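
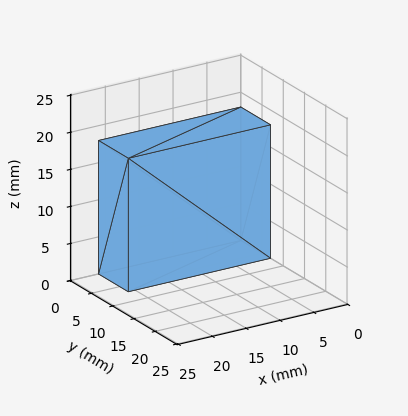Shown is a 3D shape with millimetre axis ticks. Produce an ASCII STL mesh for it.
Reading the render: the shape is a rectangular box, roughly 21 × 7 mm footprint and 18 mm tall (dimensions read to the nearest mm from the axis ticks). For the STL, each face is triangulated and given an outward normal.

solid part
  facet normal 0.0000 0.0000 -1.0000
    outer loop
      vertex 21.00 7.00 0.00
      vertex 21.00 0.00 0.00
      vertex 0.00 0.00 0.00
    endloop
  endfacet
  facet normal 0.0000 0.0000 -1.0000
    outer loop
      vertex 0.00 7.00 0.00
      vertex 21.00 7.00 0.00
      vertex 0.00 0.00 0.00
    endloop
  endfacet
  facet normal 0.0000 0.0000 1.0000
    outer loop
      vertex 0.00 0.00 18.00
      vertex 21.00 0.00 18.00
      vertex 21.00 7.00 18.00
    endloop
  endfacet
  facet normal 0.0000 0.0000 1.0000
    outer loop
      vertex 0.00 0.00 18.00
      vertex 21.00 7.00 18.00
      vertex 0.00 7.00 18.00
    endloop
  endfacet
  facet normal 0.0000 -1.0000 0.0000
    outer loop
      vertex 0.00 0.00 0.00
      vertex 21.00 0.00 0.00
      vertex 21.00 0.00 18.00
    endloop
  endfacet
  facet normal 0.0000 -1.0000 0.0000
    outer loop
      vertex 0.00 0.00 0.00
      vertex 21.00 0.00 18.00
      vertex 0.00 0.00 18.00
    endloop
  endfacet
  facet normal 0.0000 1.0000 0.0000
    outer loop
      vertex 21.00 7.00 18.00
      vertex 21.00 7.00 0.00
      vertex 0.00 7.00 0.00
    endloop
  endfacet
  facet normal 0.0000 1.0000 0.0000
    outer loop
      vertex 0.00 7.00 18.00
      vertex 21.00 7.00 18.00
      vertex 0.00 7.00 0.00
    endloop
  endfacet
  facet normal -1.0000 0.0000 0.0000
    outer loop
      vertex 0.00 7.00 18.00
      vertex 0.00 7.00 0.00
      vertex 0.00 0.00 0.00
    endloop
  endfacet
  facet normal -1.0000 0.0000 0.0000
    outer loop
      vertex 0.00 0.00 18.00
      vertex 0.00 7.00 18.00
      vertex 0.00 0.00 0.00
    endloop
  endfacet
  facet normal 1.0000 0.0000 0.0000
    outer loop
      vertex 21.00 0.00 0.00
      vertex 21.00 7.00 0.00
      vertex 21.00 7.00 18.00
    endloop
  endfacet
  facet normal 1.0000 0.0000 0.0000
    outer loop
      vertex 21.00 0.00 0.00
      vertex 21.00 7.00 18.00
      vertex 21.00 0.00 18.00
    endloop
  endfacet
endsolid part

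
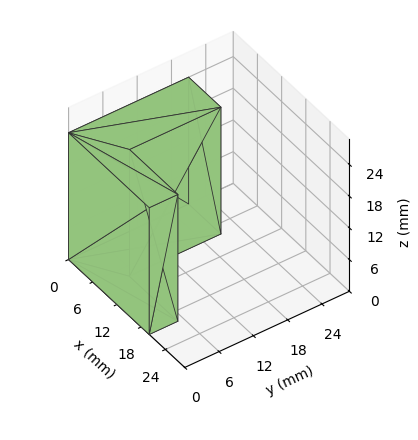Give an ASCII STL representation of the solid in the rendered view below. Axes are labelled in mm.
Reading the render: the shape is an L-shaped prism: outer 20 × 21 mm, arm thicknesses ≈ 5 mm (horizontal) and 8 mm (vertical), extruded 24 mm in z (dimensions read to the nearest mm from the axis ticks). For the STL, each face is triangulated and given an outward normal.

solid part
  facet normal 0.0000 0.0000 -1.0000
    outer loop
      vertex 20.0 5.0 0.0
      vertex 20.0 0.0 0.0
      vertex 0.0 0.0 0.0
    endloop
  endfacet
  facet normal 0.0000 0.0000 -1.0000
    outer loop
      vertex 8.0 5.0 0.0
      vertex 20.0 5.0 0.0
      vertex 0.0 0.0 0.0
    endloop
  endfacet
  facet normal 0.0000 0.0000 -1.0000
    outer loop
      vertex 8.0 21.0 0.0
      vertex 8.0 5.0 0.0
      vertex 0.0 0.0 0.0
    endloop
  endfacet
  facet normal 0.0000 0.0000 -1.0000
    outer loop
      vertex 0.0 21.0 0.0
      vertex 8.0 21.0 0.0
      vertex 0.0 0.0 0.0
    endloop
  endfacet
  facet normal 0.0000 0.0000 1.0000
    outer loop
      vertex 0.0 0.0 24.0
      vertex 20.0 0.0 24.0
      vertex 20.0 5.0 24.0
    endloop
  endfacet
  facet normal 0.0000 0.0000 1.0000
    outer loop
      vertex 0.0 0.0 24.0
      vertex 20.0 5.0 24.0
      vertex 8.0 5.0 24.0
    endloop
  endfacet
  facet normal 0.0000 0.0000 1.0000
    outer loop
      vertex 0.0 0.0 24.0
      vertex 8.0 5.0 24.0
      vertex 8.0 21.0 24.0
    endloop
  endfacet
  facet normal 0.0000 0.0000 1.0000
    outer loop
      vertex 0.0 0.0 24.0
      vertex 8.0 21.0 24.0
      vertex 0.0 21.0 24.0
    endloop
  endfacet
  facet normal 0.0000 -1.0000 0.0000
    outer loop
      vertex 0.0 0.0 0.0
      vertex 20.0 0.0 0.0
      vertex 20.0 0.0 24.0
    endloop
  endfacet
  facet normal 0.0000 -1.0000 0.0000
    outer loop
      vertex 0.0 0.0 0.0
      vertex 20.0 0.0 24.0
      vertex 0.0 0.0 24.0
    endloop
  endfacet
  facet normal 1.0000 0.0000 0.0000
    outer loop
      vertex 20.0 0.0 0.0
      vertex 20.0 5.0 0.0
      vertex 20.0 5.0 24.0
    endloop
  endfacet
  facet normal 1.0000 0.0000 0.0000
    outer loop
      vertex 20.0 0.0 0.0
      vertex 20.0 5.0 24.0
      vertex 20.0 0.0 24.0
    endloop
  endfacet
  facet normal 0.0000 1.0000 0.0000
    outer loop
      vertex 20.0 5.0 0.0
      vertex 8.0 5.0 0.0
      vertex 8.0 5.0 24.0
    endloop
  endfacet
  facet normal 0.0000 1.0000 0.0000
    outer loop
      vertex 20.0 5.0 0.0
      vertex 8.0 5.0 24.0
      vertex 20.0 5.0 24.0
    endloop
  endfacet
  facet normal 1.0000 0.0000 0.0000
    outer loop
      vertex 8.0 5.0 0.0
      vertex 8.0 21.0 0.0
      vertex 8.0 21.0 24.0
    endloop
  endfacet
  facet normal 1.0000 0.0000 0.0000
    outer loop
      vertex 8.0 5.0 0.0
      vertex 8.0 21.0 24.0
      vertex 8.0 5.0 24.0
    endloop
  endfacet
  facet normal 0.0000 1.0000 0.0000
    outer loop
      vertex 8.0 21.0 0.0
      vertex 0.0 21.0 0.0
      vertex 0.0 21.0 24.0
    endloop
  endfacet
  facet normal 0.0000 1.0000 0.0000
    outer loop
      vertex 8.0 21.0 0.0
      vertex 0.0 21.0 24.0
      vertex 8.0 21.0 24.0
    endloop
  endfacet
  facet normal -1.0000 0.0000 0.0000
    outer loop
      vertex 0.0 21.0 0.0
      vertex 0.0 0.0 0.0
      vertex 0.0 0.0 24.0
    endloop
  endfacet
  facet normal -1.0000 0.0000 0.0000
    outer loop
      vertex 0.0 21.0 0.0
      vertex 0.0 0.0 24.0
      vertex 0.0 21.0 24.0
    endloop
  endfacet
endsolid part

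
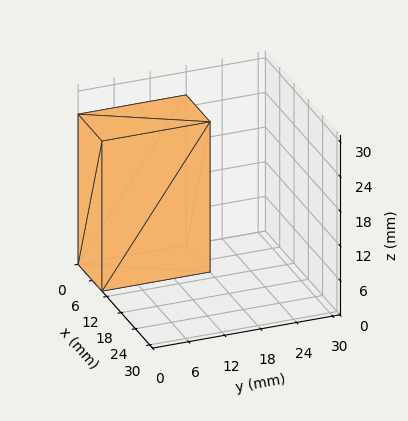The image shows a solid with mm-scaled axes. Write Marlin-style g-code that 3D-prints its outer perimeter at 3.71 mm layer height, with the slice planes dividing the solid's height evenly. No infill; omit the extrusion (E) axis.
Reading the render: the shape is a rectangular box, roughly 10 × 18 mm footprint and 26 mm tall (dimensions read to the nearest mm from the axis ticks). For the g-code, the solid's height is divided into equal slices at the stated Δz and each level perimeter traced with G1 moves after a G0 lift.

; perimeter-only toolpath
G21 ; units = mm
G90 ; absolute positioning
G28 ; home
; layer 1
G0 Z3.71
G0 X0.00 Y0.00
G1 X10.00 Y0.00
G1 X10.00 Y18.00
G1 X0.00 Y18.00
G1 X0.00 Y0.00
; layer 2
G0 Z7.43
G0 X0.00 Y0.00
G1 X10.00 Y0.00
G1 X10.00 Y18.00
G1 X0.00 Y18.00
G1 X0.00 Y0.00
; layer 3
G0 Z11.14
G0 X0.00 Y0.00
G1 X10.00 Y0.00
G1 X10.00 Y18.00
G1 X0.00 Y18.00
G1 X0.00 Y0.00
; layer 4
G0 Z14.86
G0 X0.00 Y0.00
G1 X10.00 Y0.00
G1 X10.00 Y18.00
G1 X0.00 Y18.00
G1 X0.00 Y0.00
; layer 5
G0 Z18.57
G0 X0.00 Y0.00
G1 X10.00 Y0.00
G1 X10.00 Y18.00
G1 X0.00 Y18.00
G1 X0.00 Y0.00
; layer 6
G0 Z22.29
G0 X0.00 Y0.00
G1 X10.00 Y0.00
G1 X10.00 Y18.00
G1 X0.00 Y18.00
G1 X0.00 Y0.00
; layer 7
G0 Z26.00
G0 X0.00 Y0.00
G1 X10.00 Y0.00
G1 X10.00 Y18.00
G1 X0.00 Y18.00
G1 X0.00 Y0.00
M2 ; end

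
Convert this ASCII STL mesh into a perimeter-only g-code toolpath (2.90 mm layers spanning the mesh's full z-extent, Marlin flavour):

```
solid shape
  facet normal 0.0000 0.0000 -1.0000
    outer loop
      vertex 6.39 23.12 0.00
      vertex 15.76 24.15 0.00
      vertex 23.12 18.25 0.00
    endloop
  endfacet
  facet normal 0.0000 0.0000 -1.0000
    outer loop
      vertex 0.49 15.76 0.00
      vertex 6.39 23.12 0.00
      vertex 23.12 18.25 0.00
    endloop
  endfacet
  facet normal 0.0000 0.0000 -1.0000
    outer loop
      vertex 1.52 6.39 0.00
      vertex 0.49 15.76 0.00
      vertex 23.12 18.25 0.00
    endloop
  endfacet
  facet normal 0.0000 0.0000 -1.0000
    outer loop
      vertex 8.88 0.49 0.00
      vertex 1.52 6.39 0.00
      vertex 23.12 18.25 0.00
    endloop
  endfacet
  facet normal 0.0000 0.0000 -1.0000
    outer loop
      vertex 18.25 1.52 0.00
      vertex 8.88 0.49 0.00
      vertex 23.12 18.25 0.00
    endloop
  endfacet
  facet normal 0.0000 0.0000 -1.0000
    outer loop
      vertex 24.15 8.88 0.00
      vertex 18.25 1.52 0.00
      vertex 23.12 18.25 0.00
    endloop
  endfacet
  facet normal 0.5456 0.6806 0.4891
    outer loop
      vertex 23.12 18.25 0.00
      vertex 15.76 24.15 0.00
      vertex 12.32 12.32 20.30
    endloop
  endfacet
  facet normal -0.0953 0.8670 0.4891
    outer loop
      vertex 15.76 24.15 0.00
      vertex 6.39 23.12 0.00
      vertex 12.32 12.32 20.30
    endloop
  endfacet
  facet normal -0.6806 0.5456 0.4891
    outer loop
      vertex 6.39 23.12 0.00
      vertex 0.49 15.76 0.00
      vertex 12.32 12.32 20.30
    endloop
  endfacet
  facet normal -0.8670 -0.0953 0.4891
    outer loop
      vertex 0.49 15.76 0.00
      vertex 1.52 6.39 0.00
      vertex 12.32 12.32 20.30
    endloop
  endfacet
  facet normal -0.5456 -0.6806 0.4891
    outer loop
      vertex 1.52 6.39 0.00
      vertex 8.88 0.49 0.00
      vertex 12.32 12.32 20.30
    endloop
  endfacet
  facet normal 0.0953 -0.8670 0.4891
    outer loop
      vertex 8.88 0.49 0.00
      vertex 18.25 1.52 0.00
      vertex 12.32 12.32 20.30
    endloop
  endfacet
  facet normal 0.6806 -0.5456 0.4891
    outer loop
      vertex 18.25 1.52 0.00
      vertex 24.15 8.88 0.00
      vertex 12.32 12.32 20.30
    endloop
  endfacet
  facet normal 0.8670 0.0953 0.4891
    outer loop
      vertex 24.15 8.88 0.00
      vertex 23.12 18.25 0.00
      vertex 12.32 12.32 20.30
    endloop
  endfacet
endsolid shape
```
; perimeter-only toolpath
G21 ; units = mm
G90 ; absolute positioning
G28 ; home
; layer 1
G0 Z2.90
G0 X21.58 Y17.40
G1 X15.27 Y22.46
G1 X7.24 Y21.58
G1 X2.18 Y15.27
G1 X3.06 Y7.24
G1 X9.37 Y2.18
G1 X17.40 Y3.06
G1 X22.46 Y9.37
G1 X21.58 Y17.40
; layer 2
G0 Z5.80
G0 X20.03 Y16.56
G1 X14.78 Y20.77
G1 X8.08 Y20.03
G1 X3.87 Y14.78
G1 X4.61 Y8.08
G1 X9.86 Y3.87
G1 X16.56 Y4.61
G1 X20.77 Y9.86
G1 X20.03 Y16.56
; layer 3
G0 Z8.70
G0 X18.49 Y15.71
G1 X14.29 Y19.08
G1 X8.93 Y18.49
G1 X5.56 Y14.29
G1 X6.15 Y8.93
G1 X10.35 Y5.56
G1 X15.71 Y6.15
G1 X19.08 Y10.35
G1 X18.49 Y15.71
; layer 4
G0 Z11.60
G0 X16.95 Y14.86
G1 X13.79 Y17.39
G1 X9.78 Y16.95
G1 X7.25 Y13.79
G1 X7.69 Y9.78
G1 X10.85 Y7.25
G1 X14.86 Y7.69
G1 X17.39 Y10.85
G1 X16.95 Y14.86
; layer 5
G0 Z14.50
G0 X15.41 Y14.01
G1 X13.30 Y15.70
G1 X10.63 Y15.41
G1 X8.94 Y13.30
G1 X9.23 Y10.63
G1 X11.34 Y8.94
G1 X14.01 Y9.23
G1 X15.70 Y11.34
G1 X15.41 Y14.01
; layer 6
G0 Z17.40
G0 X13.86 Y13.17
G1 X12.81 Y14.01
G1 X11.47 Y13.86
G1 X10.63 Y12.81
G1 X10.78 Y11.47
G1 X11.83 Y10.63
G1 X13.17 Y10.78
G1 X14.01 Y11.83
G1 X13.86 Y13.17
M2 ; end

The solid is a regular 8-sided pyramid, base circumscribed radius ≈ 12.3 mm, apex at z ≈ 20.3 mm. Slicing at Δz = 2.90 mm — 7 equal slices spanning the solid's height, so layer i sits at z = i·h/7 — gives 6 non-empty perimeters. Each is a 8-segment closed polygon; G0 lifts to the layer z and rapids to the start vertex, then G1 traces the edges. The cross-section shrinks linearly with z (the slice at the apex is degenerate and omitted).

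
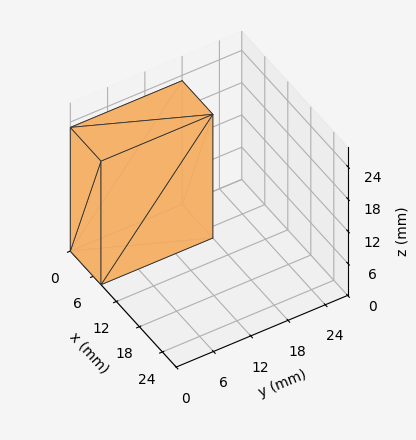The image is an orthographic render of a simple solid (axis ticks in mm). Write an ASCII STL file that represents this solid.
Reading the render: the shape is a rectangular box, roughly 8 × 18 mm footprint and 23 mm tall (dimensions read to the nearest mm from the axis ticks). For the STL, each face is triangulated and given an outward normal.

solid part
  facet normal 0.0000 0.0000 -1.0000
    outer loop
      vertex 8.000 18.000 0.000
      vertex 8.000 0.000 0.000
      vertex 0.000 0.000 0.000
    endloop
  endfacet
  facet normal 0.0000 0.0000 -1.0000
    outer loop
      vertex 0.000 18.000 0.000
      vertex 8.000 18.000 0.000
      vertex 0.000 0.000 0.000
    endloop
  endfacet
  facet normal 0.0000 0.0000 1.0000
    outer loop
      vertex 0.000 0.000 23.000
      vertex 8.000 0.000 23.000
      vertex 8.000 18.000 23.000
    endloop
  endfacet
  facet normal 0.0000 0.0000 1.0000
    outer loop
      vertex 0.000 0.000 23.000
      vertex 8.000 18.000 23.000
      vertex 0.000 18.000 23.000
    endloop
  endfacet
  facet normal 0.0000 -1.0000 0.0000
    outer loop
      vertex 0.000 0.000 0.000
      vertex 8.000 0.000 0.000
      vertex 8.000 0.000 23.000
    endloop
  endfacet
  facet normal 0.0000 -1.0000 0.0000
    outer loop
      vertex 0.000 0.000 0.000
      vertex 8.000 0.000 23.000
      vertex 0.000 0.000 23.000
    endloop
  endfacet
  facet normal 0.0000 1.0000 0.0000
    outer loop
      vertex 8.000 18.000 23.000
      vertex 8.000 18.000 0.000
      vertex 0.000 18.000 0.000
    endloop
  endfacet
  facet normal 0.0000 1.0000 0.0000
    outer loop
      vertex 0.000 18.000 23.000
      vertex 8.000 18.000 23.000
      vertex 0.000 18.000 0.000
    endloop
  endfacet
  facet normal -1.0000 0.0000 0.0000
    outer loop
      vertex 0.000 18.000 23.000
      vertex 0.000 18.000 0.000
      vertex 0.000 0.000 0.000
    endloop
  endfacet
  facet normal -1.0000 0.0000 0.0000
    outer loop
      vertex 0.000 0.000 23.000
      vertex 0.000 18.000 23.000
      vertex 0.000 0.000 0.000
    endloop
  endfacet
  facet normal 1.0000 0.0000 0.0000
    outer loop
      vertex 8.000 0.000 0.000
      vertex 8.000 18.000 0.000
      vertex 8.000 18.000 23.000
    endloop
  endfacet
  facet normal 1.0000 0.0000 0.0000
    outer loop
      vertex 8.000 0.000 0.000
      vertex 8.000 18.000 23.000
      vertex 8.000 0.000 23.000
    endloop
  endfacet
endsolid part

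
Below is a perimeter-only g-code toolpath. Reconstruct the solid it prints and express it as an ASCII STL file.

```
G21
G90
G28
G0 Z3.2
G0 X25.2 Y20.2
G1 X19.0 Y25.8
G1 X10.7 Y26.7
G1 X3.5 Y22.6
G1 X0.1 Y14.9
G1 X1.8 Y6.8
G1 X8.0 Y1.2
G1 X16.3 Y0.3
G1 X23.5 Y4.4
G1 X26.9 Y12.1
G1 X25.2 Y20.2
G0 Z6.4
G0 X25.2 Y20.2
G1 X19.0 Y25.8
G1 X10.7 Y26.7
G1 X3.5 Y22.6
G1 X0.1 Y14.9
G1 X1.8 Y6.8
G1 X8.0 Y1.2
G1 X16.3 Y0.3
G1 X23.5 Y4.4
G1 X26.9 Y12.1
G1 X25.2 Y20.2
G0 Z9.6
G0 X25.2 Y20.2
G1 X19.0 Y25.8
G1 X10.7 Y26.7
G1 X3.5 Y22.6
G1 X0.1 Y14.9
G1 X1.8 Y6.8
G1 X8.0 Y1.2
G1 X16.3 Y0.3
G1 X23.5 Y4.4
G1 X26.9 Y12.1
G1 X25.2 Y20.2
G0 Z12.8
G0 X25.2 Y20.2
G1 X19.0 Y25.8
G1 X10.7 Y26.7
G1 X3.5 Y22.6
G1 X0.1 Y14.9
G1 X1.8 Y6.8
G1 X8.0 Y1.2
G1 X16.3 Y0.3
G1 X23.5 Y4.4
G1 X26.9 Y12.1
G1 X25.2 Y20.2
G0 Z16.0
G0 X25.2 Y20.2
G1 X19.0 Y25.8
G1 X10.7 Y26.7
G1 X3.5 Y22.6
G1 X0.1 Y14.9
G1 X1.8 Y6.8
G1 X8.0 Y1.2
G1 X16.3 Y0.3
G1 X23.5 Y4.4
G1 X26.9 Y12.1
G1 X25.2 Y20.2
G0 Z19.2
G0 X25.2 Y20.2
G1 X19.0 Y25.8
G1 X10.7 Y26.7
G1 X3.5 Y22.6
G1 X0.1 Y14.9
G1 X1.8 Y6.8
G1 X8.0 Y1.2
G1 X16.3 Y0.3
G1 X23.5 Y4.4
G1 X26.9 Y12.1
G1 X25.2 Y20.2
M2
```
solid part
  facet normal 0.0000 0.0000 -1.0000
    outer loop
      vertex 10.7 26.7 0.0
      vertex 19.0 25.8 0.0
      vertex 25.2 20.2 0.0
    endloop
  endfacet
  facet normal 0.0000 0.0000 -1.0000
    outer loop
      vertex 3.5 22.6 0.0
      vertex 10.7 26.7 0.0
      vertex 25.2 20.2 0.0
    endloop
  endfacet
  facet normal 0.0000 0.0000 -1.0000
    outer loop
      vertex 0.1 14.9 0.0
      vertex 3.5 22.6 0.0
      vertex 25.2 20.2 0.0
    endloop
  endfacet
  facet normal 0.0000 0.0000 -1.0000
    outer loop
      vertex 1.8 6.8 0.0
      vertex 0.1 14.9 0.0
      vertex 25.2 20.2 0.0
    endloop
  endfacet
  facet normal 0.0000 0.0000 -1.0000
    outer loop
      vertex 8.0 1.2 0.0
      vertex 1.8 6.8 0.0
      vertex 25.2 20.2 0.0
    endloop
  endfacet
  facet normal 0.0000 0.0000 -1.0000
    outer loop
      vertex 16.3 0.3 0.0
      vertex 8.0 1.2 0.0
      vertex 25.2 20.2 0.0
    endloop
  endfacet
  facet normal 0.0000 0.0000 -1.0000
    outer loop
      vertex 23.5 4.4 0.0
      vertex 16.3 0.3 0.0
      vertex 25.2 20.2 0.0
    endloop
  endfacet
  facet normal 0.0000 0.0000 -1.0000
    outer loop
      vertex 26.9 12.1 0.0
      vertex 23.5 4.4 0.0
      vertex 25.2 20.2 0.0
    endloop
  endfacet
  facet normal 0.0000 0.0000 1.0000
    outer loop
      vertex 25.2 20.2 19.2
      vertex 19.0 25.8 19.2
      vertex 10.7 26.7 19.2
    endloop
  endfacet
  facet normal 0.0000 0.0000 1.0000
    outer loop
      vertex 25.2 20.2 19.2
      vertex 10.7 26.7 19.2
      vertex 3.5 22.6 19.2
    endloop
  endfacet
  facet normal 0.0000 0.0000 1.0000
    outer loop
      vertex 25.2 20.2 19.2
      vertex 3.5 22.6 19.2
      vertex 0.1 14.9 19.2
    endloop
  endfacet
  facet normal 0.0000 0.0000 1.0000
    outer loop
      vertex 25.2 20.2 19.2
      vertex 0.1 14.9 19.2
      vertex 1.8 6.8 19.2
    endloop
  endfacet
  facet normal 0.0000 0.0000 1.0000
    outer loop
      vertex 25.2 20.2 19.2
      vertex 1.8 6.8 19.2
      vertex 8.0 1.2 19.2
    endloop
  endfacet
  facet normal 0.0000 0.0000 1.0000
    outer loop
      vertex 25.2 20.2 19.2
      vertex 8.0 1.2 19.2
      vertex 16.3 0.3 19.2
    endloop
  endfacet
  facet normal 0.0000 0.0000 1.0000
    outer loop
      vertex 25.2 20.2 19.2
      vertex 16.3 0.3 19.2
      vertex 23.5 4.4 19.2
    endloop
  endfacet
  facet normal 0.0000 0.0000 1.0000
    outer loop
      vertex 25.2 20.2 19.2
      vertex 23.5 4.4 19.2
      vertex 26.9 12.1 19.2
    endloop
  endfacet
  facet normal 0.6703 0.7421 0.0000
    outer loop
      vertex 25.2 20.2 0.0
      vertex 19.0 25.8 0.0
      vertex 19.0 25.8 19.2
    endloop
  endfacet
  facet normal 0.6703 0.7421 0.0000
    outer loop
      vertex 25.2 20.2 0.0
      vertex 19.0 25.8 19.2
      vertex 25.2 20.2 19.2
    endloop
  endfacet
  facet normal 0.1078 0.9942 0.0000
    outer loop
      vertex 19.0 25.8 0.0
      vertex 10.7 26.7 0.0
      vertex 10.7 26.7 19.2
    endloop
  endfacet
  facet normal 0.1078 0.9942 0.0000
    outer loop
      vertex 19.0 25.8 0.0
      vertex 10.7 26.7 19.2
      vertex 19.0 25.8 19.2
    endloop
  endfacet
  facet normal -0.4948 0.8690 0.0000
    outer loop
      vertex 10.7 26.7 0.0
      vertex 3.5 22.6 0.0
      vertex 3.5 22.6 19.2
    endloop
  endfacet
  facet normal -0.4948 0.8690 0.0000
    outer loop
      vertex 10.7 26.7 0.0
      vertex 3.5 22.6 19.2
      vertex 10.7 26.7 19.2
    endloop
  endfacet
  facet normal -0.9148 0.4039 0.0000
    outer loop
      vertex 3.5 22.6 0.0
      vertex 0.1 14.9 0.0
      vertex 0.1 14.9 19.2
    endloop
  endfacet
  facet normal -0.9148 0.4039 0.0000
    outer loop
      vertex 3.5 22.6 0.0
      vertex 0.1 14.9 19.2
      vertex 3.5 22.6 19.2
    endloop
  endfacet
  facet normal -0.9787 -0.2054 0.0000
    outer loop
      vertex 0.1 14.9 0.0
      vertex 1.8 6.8 0.0
      vertex 1.8 6.8 19.2
    endloop
  endfacet
  facet normal -0.9787 -0.2054 0.0000
    outer loop
      vertex 0.1 14.9 0.0
      vertex 1.8 6.8 19.2
      vertex 0.1 14.9 19.2
    endloop
  endfacet
  facet normal -0.6703 -0.7421 0.0000
    outer loop
      vertex 1.8 6.8 0.0
      vertex 8.0 1.2 0.0
      vertex 8.0 1.2 19.2
    endloop
  endfacet
  facet normal -0.6703 -0.7421 0.0000
    outer loop
      vertex 1.8 6.8 0.0
      vertex 8.0 1.2 19.2
      vertex 1.8 6.8 19.2
    endloop
  endfacet
  facet normal -0.1078 -0.9942 0.0000
    outer loop
      vertex 8.0 1.2 0.0
      vertex 16.3 0.3 0.0
      vertex 16.3 0.3 19.2
    endloop
  endfacet
  facet normal -0.1078 -0.9942 0.0000
    outer loop
      vertex 8.0 1.2 0.0
      vertex 16.3 0.3 19.2
      vertex 8.0 1.2 19.2
    endloop
  endfacet
  facet normal 0.4948 -0.8690 0.0000
    outer loop
      vertex 16.3 0.3 0.0
      vertex 23.5 4.4 0.0
      vertex 23.5 4.4 19.2
    endloop
  endfacet
  facet normal 0.4948 -0.8690 0.0000
    outer loop
      vertex 16.3 0.3 0.0
      vertex 23.5 4.4 19.2
      vertex 16.3 0.3 19.2
    endloop
  endfacet
  facet normal 0.9148 -0.4039 0.0000
    outer loop
      vertex 23.5 4.4 0.0
      vertex 26.9 12.1 0.0
      vertex 26.9 12.1 19.2
    endloop
  endfacet
  facet normal 0.9148 -0.4039 0.0000
    outer loop
      vertex 23.5 4.4 0.0
      vertex 26.9 12.1 19.2
      vertex 23.5 4.4 19.2
    endloop
  endfacet
  facet normal 0.9787 0.2054 0.0000
    outer loop
      vertex 26.9 12.1 0.0
      vertex 25.2 20.2 0.0
      vertex 25.2 20.2 19.2
    endloop
  endfacet
  facet normal 0.9787 0.2054 0.0000
    outer loop
      vertex 26.9 12.1 0.0
      vertex 25.2 20.2 19.2
      vertex 26.9 12.1 19.2
    endloop
  endfacet
endsolid part

The G0 Z moves step by Δz≈3.2 mm. Every layer's G1 loop is the same polygon, so the solid is a straight extrusion of it from z=0 to z≈19.2. Closing with flat bottom and top caps and triangulating gives 36 facets — a regular 10-sided prism (a cylinder approximated with 10 flat sides), circumscribed radius ≈ 13.5 mm, height ≈ 19.2 mm.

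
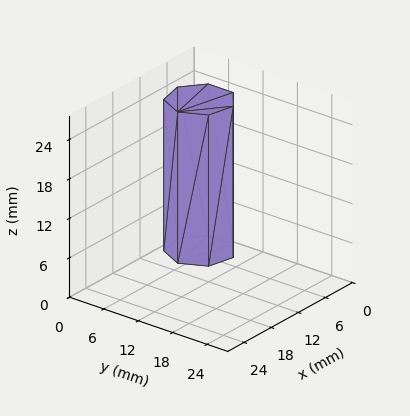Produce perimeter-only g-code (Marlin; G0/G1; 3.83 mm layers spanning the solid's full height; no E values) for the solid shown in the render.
Reading the render: the shape is a regular 7-sided prism (a cylinder approximated with 7 flat sides), circumscribed radius ≈ 5 mm, height ≈ 23 mm (dimensions read to the nearest mm from the axis ticks). For the g-code, the solid's height is divided into equal slices at the stated Δz and each level perimeter traced with G1 moves after a G0 lift.

; perimeter-only toolpath
G21 ; units = mm
G90 ; absolute positioning
G28 ; home
; layer 1
G0 Z3.83
G0 X10.00 Y5.00
G1 X8.12 Y8.91
G1 X3.89 Y9.87
G1 X0.50 Y7.17
G1 X0.50 Y2.83
G1 X3.89 Y0.13
G1 X8.12 Y1.09
G1 X10.00 Y5.00
; layer 2
G0 Z7.67
G0 X10.00 Y5.00
G1 X8.12 Y8.91
G1 X3.89 Y9.87
G1 X0.50 Y7.17
G1 X0.50 Y2.83
G1 X3.89 Y0.13
G1 X8.12 Y1.09
G1 X10.00 Y5.00
; layer 3
G0 Z11.50
G0 X10.00 Y5.00
G1 X8.12 Y8.91
G1 X3.89 Y9.87
G1 X0.50 Y7.17
G1 X0.50 Y2.83
G1 X3.89 Y0.13
G1 X8.12 Y1.09
G1 X10.00 Y5.00
; layer 4
G0 Z15.33
G0 X10.00 Y5.00
G1 X8.12 Y8.91
G1 X3.89 Y9.87
G1 X0.50 Y7.17
G1 X0.50 Y2.83
G1 X3.89 Y0.13
G1 X8.12 Y1.09
G1 X10.00 Y5.00
; layer 5
G0 Z19.17
G0 X10.00 Y5.00
G1 X8.12 Y8.91
G1 X3.89 Y9.87
G1 X0.50 Y7.17
G1 X0.50 Y2.83
G1 X3.89 Y0.13
G1 X8.12 Y1.09
G1 X10.00 Y5.00
; layer 6
G0 Z23.00
G0 X10.00 Y5.00
G1 X8.12 Y8.91
G1 X3.89 Y9.87
G1 X0.50 Y7.17
G1 X0.50 Y2.83
G1 X3.89 Y0.13
G1 X8.12 Y1.09
G1 X10.00 Y5.00
M2 ; end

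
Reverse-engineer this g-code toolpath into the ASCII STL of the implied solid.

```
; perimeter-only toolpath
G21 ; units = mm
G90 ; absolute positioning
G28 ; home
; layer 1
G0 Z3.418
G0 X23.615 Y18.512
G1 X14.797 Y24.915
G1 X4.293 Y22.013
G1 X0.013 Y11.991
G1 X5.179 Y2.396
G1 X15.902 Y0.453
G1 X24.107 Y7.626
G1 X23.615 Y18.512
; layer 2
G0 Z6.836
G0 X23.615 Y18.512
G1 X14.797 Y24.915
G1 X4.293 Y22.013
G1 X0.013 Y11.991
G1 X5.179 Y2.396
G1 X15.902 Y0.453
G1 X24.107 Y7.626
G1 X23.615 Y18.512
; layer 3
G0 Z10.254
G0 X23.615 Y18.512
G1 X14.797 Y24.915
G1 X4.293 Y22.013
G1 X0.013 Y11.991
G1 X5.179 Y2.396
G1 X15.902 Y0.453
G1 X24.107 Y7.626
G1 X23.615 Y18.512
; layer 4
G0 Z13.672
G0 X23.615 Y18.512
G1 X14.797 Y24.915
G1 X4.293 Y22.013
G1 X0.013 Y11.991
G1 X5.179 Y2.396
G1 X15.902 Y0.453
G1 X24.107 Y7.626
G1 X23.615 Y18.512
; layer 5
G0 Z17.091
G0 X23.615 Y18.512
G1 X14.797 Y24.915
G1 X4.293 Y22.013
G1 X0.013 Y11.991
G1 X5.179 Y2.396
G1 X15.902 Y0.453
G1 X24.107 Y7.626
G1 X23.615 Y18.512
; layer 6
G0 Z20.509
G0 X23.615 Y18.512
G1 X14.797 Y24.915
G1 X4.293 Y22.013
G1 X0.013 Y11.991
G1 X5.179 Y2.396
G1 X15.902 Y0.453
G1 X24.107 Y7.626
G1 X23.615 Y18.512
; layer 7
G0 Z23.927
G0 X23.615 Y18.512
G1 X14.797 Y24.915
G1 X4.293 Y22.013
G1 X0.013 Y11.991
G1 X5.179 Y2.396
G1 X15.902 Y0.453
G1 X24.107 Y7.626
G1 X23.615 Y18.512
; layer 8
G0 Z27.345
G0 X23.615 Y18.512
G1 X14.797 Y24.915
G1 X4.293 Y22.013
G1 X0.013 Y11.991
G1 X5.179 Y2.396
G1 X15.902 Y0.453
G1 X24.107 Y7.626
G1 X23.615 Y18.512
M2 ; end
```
solid part
  facet normal 0.0000 0.0000 -1.0000
    outer loop
      vertex 4.293 22.013 0.000
      vertex 14.797 24.915 0.000
      vertex 23.615 18.512 0.000
    endloop
  endfacet
  facet normal 0.0000 0.0000 -1.0000
    outer loop
      vertex 0.013 11.991 0.000
      vertex 4.293 22.013 0.000
      vertex 23.615 18.512 0.000
    endloop
  endfacet
  facet normal 0.0000 0.0000 -1.0000
    outer loop
      vertex 5.179 2.396 0.000
      vertex 0.013 11.991 0.000
      vertex 23.615 18.512 0.000
    endloop
  endfacet
  facet normal 0.0000 0.0000 -1.0000
    outer loop
      vertex 15.902 0.453 0.000
      vertex 5.179 2.396 0.000
      vertex 23.615 18.512 0.000
    endloop
  endfacet
  facet normal 0.0000 0.0000 -1.0000
    outer loop
      vertex 24.107 7.626 0.000
      vertex 15.902 0.453 0.000
      vertex 23.615 18.512 0.000
    endloop
  endfacet
  facet normal 0.0000 0.0000 1.0000
    outer loop
      vertex 23.615 18.512 27.345
      vertex 14.797 24.915 27.345
      vertex 4.293 22.013 27.345
    endloop
  endfacet
  facet normal 0.0000 0.0000 1.0000
    outer loop
      vertex 23.615 18.512 27.345
      vertex 4.293 22.013 27.345
      vertex 0.013 11.991 27.345
    endloop
  endfacet
  facet normal 0.0000 0.0000 1.0000
    outer loop
      vertex 23.615 18.512 27.345
      vertex 0.013 11.991 27.345
      vertex 5.179 2.396 27.345
    endloop
  endfacet
  facet normal 0.0000 0.0000 1.0000
    outer loop
      vertex 23.615 18.512 27.345
      vertex 5.179 2.396 27.345
      vertex 15.902 0.453 27.345
    endloop
  endfacet
  facet normal 0.0000 0.0000 1.0000
    outer loop
      vertex 23.615 18.512 27.345
      vertex 15.902 0.453 27.345
      vertex 24.107 7.626 27.345
    endloop
  endfacet
  facet normal 0.5876 0.8092 0.0000
    outer loop
      vertex 23.615 18.512 0.000
      vertex 14.797 24.915 0.000
      vertex 14.797 24.915 27.345
    endloop
  endfacet
  facet normal 0.5876 0.8092 0.0000
    outer loop
      vertex 23.615 18.512 0.000
      vertex 14.797 24.915 27.345
      vertex 23.615 18.512 27.345
    endloop
  endfacet
  facet normal -0.2663 0.9639 0.0000
    outer loop
      vertex 14.797 24.915 0.000
      vertex 4.293 22.013 0.000
      vertex 4.293 22.013 27.345
    endloop
  endfacet
  facet normal -0.2663 0.9639 0.0000
    outer loop
      vertex 14.797 24.915 0.000
      vertex 4.293 22.013 27.345
      vertex 14.797 24.915 27.345
    endloop
  endfacet
  facet normal -0.9196 0.3927 0.0000
    outer loop
      vertex 4.293 22.013 0.000
      vertex 0.013 11.991 0.000
      vertex 0.013 11.991 27.345
    endloop
  endfacet
  facet normal -0.9196 0.3927 0.0000
    outer loop
      vertex 4.293 22.013 0.000
      vertex 0.013 11.991 27.345
      vertex 4.293 22.013 27.345
    endloop
  endfacet
  facet normal -0.8805 -0.4741 0.0000
    outer loop
      vertex 0.013 11.991 0.000
      vertex 5.179 2.396 0.000
      vertex 5.179 2.396 27.345
    endloop
  endfacet
  facet normal -0.8805 -0.4741 0.0000
    outer loop
      vertex 0.013 11.991 0.000
      vertex 5.179 2.396 27.345
      vertex 0.013 11.991 27.345
    endloop
  endfacet
  facet normal -0.1783 -0.9840 0.0000
    outer loop
      vertex 5.179 2.396 0.000
      vertex 15.902 0.453 0.000
      vertex 15.902 0.453 27.345
    endloop
  endfacet
  facet normal -0.1783 -0.9840 0.0000
    outer loop
      vertex 5.179 2.396 0.000
      vertex 15.902 0.453 27.345
      vertex 5.179 2.396 27.345
    endloop
  endfacet
  facet normal 0.6582 -0.7529 0.0000
    outer loop
      vertex 15.902 0.453 0.000
      vertex 24.107 7.626 0.000
      vertex 24.107 7.626 27.345
    endloop
  endfacet
  facet normal 0.6582 -0.7529 0.0000
    outer loop
      vertex 15.902 0.453 0.000
      vertex 24.107 7.626 27.345
      vertex 15.902 0.453 27.345
    endloop
  endfacet
  facet normal 0.9990 0.0451 0.0000
    outer loop
      vertex 24.107 7.626 0.000
      vertex 23.615 18.512 0.000
      vertex 23.615 18.512 27.345
    endloop
  endfacet
  facet normal 0.9990 0.0451 0.0000
    outer loop
      vertex 24.107 7.626 0.000
      vertex 23.615 18.512 27.345
      vertex 24.107 7.626 27.345
    endloop
  endfacet
endsolid part

The G0 Z moves step by Δz≈3.418 mm. Every layer's G1 loop is the same polygon, so the solid is a straight extrusion of it from z=0 to z≈27.3. Closing with flat bottom and top caps and triangulating gives 24 facets — a regular 7-sided prism (a cylinder approximated with 7 flat sides), circumscribed radius ≈ 12.6 mm, height ≈ 27.3 mm.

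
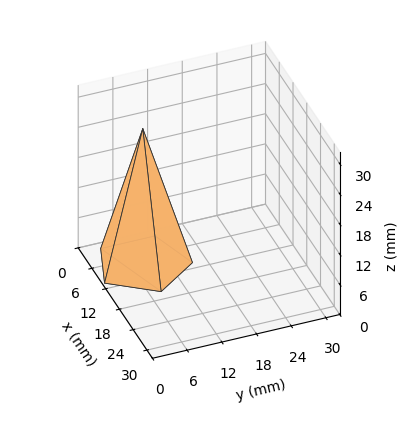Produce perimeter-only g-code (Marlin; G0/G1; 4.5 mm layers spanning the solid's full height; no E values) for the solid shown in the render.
Reading the render: the shape is a regular 5-sided pyramid, base circumscribed radius ≈ 8 mm, apex at z ≈ 27 mm (dimensions read to the nearest mm from the axis ticks). For the g-code, the solid's height is divided into equal slices at the stated Δz and each level perimeter traced with G1 moves after a G0 lift.

; perimeter-only toolpath
G21 ; units = mm
G90 ; absolute positioning
G28 ; home
; layer 1
G0 Z4.5
G0 X14.7 Y8.0
G1 X10.1 Y14.3
G1 X2.6 Y11.9
G1 X2.6 Y4.1
G1 X10.1 Y1.7
G1 X14.7 Y8.0
; layer 2
G0 Z9.0
G0 X13.3 Y8.0
G1 X9.7 Y13.1
G1 X3.7 Y11.1
G1 X3.7 Y4.9
G1 X9.7 Y2.9
G1 X13.3 Y8.0
; layer 3
G0 Z13.5
G0 X12.0 Y8.0
G1 X9.2 Y11.8
G1 X4.8 Y10.3
G1 X4.8 Y5.7
G1 X9.2 Y4.2
G1 X12.0 Y8.0
; layer 4
G0 Z18.0
G0 X10.7 Y8.0
G1 X8.8 Y10.5
G1 X5.8 Y9.6
G1 X5.8 Y6.4
G1 X8.8 Y5.5
G1 X10.7 Y8.0
; layer 5
G0 Z22.5
G0 X9.3 Y8.0
G1 X8.4 Y9.3
G1 X6.9 Y8.8
G1 X6.9 Y7.2
G1 X8.4 Y6.7
G1 X9.3 Y8.0
M2 ; end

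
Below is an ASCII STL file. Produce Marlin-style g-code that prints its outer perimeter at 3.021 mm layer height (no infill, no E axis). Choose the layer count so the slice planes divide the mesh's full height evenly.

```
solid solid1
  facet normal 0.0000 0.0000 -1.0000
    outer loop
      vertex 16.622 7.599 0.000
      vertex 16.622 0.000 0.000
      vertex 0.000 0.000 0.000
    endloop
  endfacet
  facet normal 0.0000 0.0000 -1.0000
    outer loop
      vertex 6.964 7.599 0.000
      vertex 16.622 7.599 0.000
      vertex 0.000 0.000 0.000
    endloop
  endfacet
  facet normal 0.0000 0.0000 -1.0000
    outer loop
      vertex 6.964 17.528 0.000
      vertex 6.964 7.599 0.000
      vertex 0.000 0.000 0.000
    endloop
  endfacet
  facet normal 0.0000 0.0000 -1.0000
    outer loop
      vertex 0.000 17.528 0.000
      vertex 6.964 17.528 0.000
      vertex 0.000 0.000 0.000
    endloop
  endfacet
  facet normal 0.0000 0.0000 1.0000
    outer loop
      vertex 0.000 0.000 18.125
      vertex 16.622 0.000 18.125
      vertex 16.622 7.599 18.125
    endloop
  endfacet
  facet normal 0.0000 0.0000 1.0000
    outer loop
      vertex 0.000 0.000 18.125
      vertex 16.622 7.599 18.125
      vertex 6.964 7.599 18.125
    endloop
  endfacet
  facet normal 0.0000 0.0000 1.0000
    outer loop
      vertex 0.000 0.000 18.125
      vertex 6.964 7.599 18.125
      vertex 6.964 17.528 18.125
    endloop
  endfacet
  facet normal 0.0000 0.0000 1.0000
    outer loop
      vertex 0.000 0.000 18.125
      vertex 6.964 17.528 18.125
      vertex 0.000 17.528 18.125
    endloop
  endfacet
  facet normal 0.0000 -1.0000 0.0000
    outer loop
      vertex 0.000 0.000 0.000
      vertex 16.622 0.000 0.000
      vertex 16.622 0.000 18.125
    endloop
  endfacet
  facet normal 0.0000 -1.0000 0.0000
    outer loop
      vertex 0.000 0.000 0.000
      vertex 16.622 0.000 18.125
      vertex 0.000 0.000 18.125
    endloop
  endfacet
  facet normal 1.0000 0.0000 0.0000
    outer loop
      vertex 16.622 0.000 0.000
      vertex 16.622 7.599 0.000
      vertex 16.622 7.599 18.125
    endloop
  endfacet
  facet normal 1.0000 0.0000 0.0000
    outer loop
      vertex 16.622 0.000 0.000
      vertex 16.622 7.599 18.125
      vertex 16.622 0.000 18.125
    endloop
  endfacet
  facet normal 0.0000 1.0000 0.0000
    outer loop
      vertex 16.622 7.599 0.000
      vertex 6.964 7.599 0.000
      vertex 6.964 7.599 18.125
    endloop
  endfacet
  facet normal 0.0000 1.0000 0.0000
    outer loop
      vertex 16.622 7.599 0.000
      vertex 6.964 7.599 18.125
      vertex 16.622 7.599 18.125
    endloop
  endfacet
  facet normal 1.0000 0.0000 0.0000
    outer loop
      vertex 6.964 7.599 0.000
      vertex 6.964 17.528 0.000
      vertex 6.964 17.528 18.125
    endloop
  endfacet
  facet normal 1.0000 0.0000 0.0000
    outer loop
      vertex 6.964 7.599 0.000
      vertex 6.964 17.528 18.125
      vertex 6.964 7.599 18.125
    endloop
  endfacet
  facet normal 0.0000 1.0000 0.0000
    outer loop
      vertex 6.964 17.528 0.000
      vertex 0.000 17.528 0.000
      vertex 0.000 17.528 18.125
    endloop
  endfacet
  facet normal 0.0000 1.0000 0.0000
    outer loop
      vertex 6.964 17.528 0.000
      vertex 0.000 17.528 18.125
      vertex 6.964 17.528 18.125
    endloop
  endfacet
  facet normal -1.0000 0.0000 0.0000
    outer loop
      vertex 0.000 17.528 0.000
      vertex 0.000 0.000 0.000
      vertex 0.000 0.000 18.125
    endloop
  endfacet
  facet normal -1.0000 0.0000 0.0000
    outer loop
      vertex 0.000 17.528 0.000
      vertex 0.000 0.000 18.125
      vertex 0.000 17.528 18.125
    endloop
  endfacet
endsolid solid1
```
; perimeter-only toolpath
G21 ; units = mm
G90 ; absolute positioning
G28 ; home
; layer 1
G0 Z3.021
G0 X0.000 Y0.000
G1 X16.622 Y0.000
G1 X16.622 Y7.599
G1 X6.964 Y7.599
G1 X6.964 Y17.528
G1 X0.000 Y17.528
G1 X0.000 Y0.000
; layer 2
G0 Z6.042
G0 X0.000 Y0.000
G1 X16.622 Y0.000
G1 X16.622 Y7.599
G1 X6.964 Y7.599
G1 X6.964 Y17.528
G1 X0.000 Y17.528
G1 X0.000 Y0.000
; layer 3
G0 Z9.062
G0 X0.000 Y0.000
G1 X16.622 Y0.000
G1 X16.622 Y7.599
G1 X6.964 Y7.599
G1 X6.964 Y17.528
G1 X0.000 Y17.528
G1 X0.000 Y0.000
; layer 4
G0 Z12.083
G0 X0.000 Y0.000
G1 X16.622 Y0.000
G1 X16.622 Y7.599
G1 X6.964 Y7.599
G1 X6.964 Y17.528
G1 X0.000 Y17.528
G1 X0.000 Y0.000
; layer 5
G0 Z15.104
G0 X0.000 Y0.000
G1 X16.622 Y0.000
G1 X16.622 Y7.599
G1 X6.964 Y7.599
G1 X6.964 Y17.528
G1 X0.000 Y17.528
G1 X0.000 Y0.000
; layer 6
G0 Z18.125
G0 X0.000 Y0.000
G1 X16.622 Y0.000
G1 X16.622 Y7.599
G1 X6.964 Y7.599
G1 X6.964 Y17.528
G1 X0.000 Y17.528
G1 X0.000 Y0.000
M2 ; end

The solid is an L-shaped prism: outer 16.6 × 17.5 mm, arm thicknesses ≈ 7.6 mm (horizontal) and 6.96 mm (vertical), extruded 18.1 mm in z. Slicing at Δz = 3.021 mm — 6 equal slices spanning the solid's height, so layer i sits at z = i·h/6 — gives 6 non-empty perimeters. Each is a 6-segment closed polygon; G0 lifts to the layer z and rapids to the start vertex, then G1 traces the edges.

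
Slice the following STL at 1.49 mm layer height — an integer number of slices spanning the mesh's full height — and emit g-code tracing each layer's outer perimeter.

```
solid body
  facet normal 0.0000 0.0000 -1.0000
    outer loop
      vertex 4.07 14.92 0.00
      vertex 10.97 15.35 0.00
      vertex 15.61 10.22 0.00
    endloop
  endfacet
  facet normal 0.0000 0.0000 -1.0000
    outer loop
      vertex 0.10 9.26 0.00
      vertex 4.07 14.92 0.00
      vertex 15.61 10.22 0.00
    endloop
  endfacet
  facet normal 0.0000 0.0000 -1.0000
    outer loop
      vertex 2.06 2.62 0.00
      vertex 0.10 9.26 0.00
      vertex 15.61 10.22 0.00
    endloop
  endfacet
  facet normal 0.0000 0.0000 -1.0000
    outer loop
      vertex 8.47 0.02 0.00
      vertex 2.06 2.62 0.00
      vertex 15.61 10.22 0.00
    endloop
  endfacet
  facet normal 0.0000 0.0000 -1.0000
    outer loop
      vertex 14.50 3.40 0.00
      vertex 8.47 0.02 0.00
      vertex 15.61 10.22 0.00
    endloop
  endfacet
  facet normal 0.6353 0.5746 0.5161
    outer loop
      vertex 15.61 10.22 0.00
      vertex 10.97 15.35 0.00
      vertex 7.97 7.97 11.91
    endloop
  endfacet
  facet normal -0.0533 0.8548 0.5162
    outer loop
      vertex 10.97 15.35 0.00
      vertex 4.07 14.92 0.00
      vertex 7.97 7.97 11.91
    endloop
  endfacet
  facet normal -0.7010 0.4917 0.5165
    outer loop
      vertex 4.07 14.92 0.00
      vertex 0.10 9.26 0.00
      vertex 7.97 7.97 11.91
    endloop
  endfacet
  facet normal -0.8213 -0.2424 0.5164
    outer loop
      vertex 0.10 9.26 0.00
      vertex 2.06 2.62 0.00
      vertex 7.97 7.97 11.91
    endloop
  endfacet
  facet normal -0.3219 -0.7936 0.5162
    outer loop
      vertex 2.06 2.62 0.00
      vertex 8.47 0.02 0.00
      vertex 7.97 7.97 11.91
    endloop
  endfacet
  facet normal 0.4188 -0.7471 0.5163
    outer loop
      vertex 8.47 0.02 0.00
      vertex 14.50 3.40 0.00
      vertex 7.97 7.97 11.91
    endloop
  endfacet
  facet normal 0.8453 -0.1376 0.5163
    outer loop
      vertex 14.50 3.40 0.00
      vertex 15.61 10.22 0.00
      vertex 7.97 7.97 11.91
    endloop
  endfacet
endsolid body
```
; perimeter-only toolpath
G21 ; units = mm
G90 ; absolute positioning
G28 ; home
; layer 1
G0 Z1.49
G0 X14.65 Y9.94
G1 X10.60 Y14.43
G1 X4.56 Y14.05
G1 X1.08 Y9.10
G1 X2.80 Y3.29
G1 X8.41 Y1.01
G1 X13.68 Y3.97
G1 X14.65 Y9.94
; layer 2
G0 Z2.98
G0 X13.70 Y9.66
G1 X10.22 Y13.50
G1 X5.04 Y13.18
G1 X2.07 Y8.94
G1 X3.54 Y3.96
G1 X8.35 Y2.01
G1 X12.87 Y4.54
G1 X13.70 Y9.66
; layer 3
G0 Z4.47
G0 X12.74 Y9.38
G1 X9.85 Y12.58
G1 X5.53 Y12.31
G1 X3.05 Y8.78
G1 X4.28 Y4.63
G1 X8.28 Y3.00
G1 X12.05 Y5.11
G1 X12.74 Y9.38
; layer 4
G0 Z5.96
G0 X11.79 Y9.10
G1 X9.47 Y11.66
G1 X6.02 Y11.45
G1 X4.04 Y8.62
G1 X5.01 Y5.29
G1 X8.22 Y3.99
G1 X11.23 Y5.68
G1 X11.79 Y9.10
; layer 5
G0 Z7.44
G0 X10.84 Y8.81
G1 X9.10 Y10.74
G1 X6.51 Y10.58
G1 X5.02 Y8.45
G1 X5.75 Y5.96
G1 X8.16 Y4.99
G1 X10.42 Y6.26
G1 X10.84 Y8.81
; layer 6
G0 Z8.93
G0 X9.88 Y8.53
G1 X8.72 Y9.81
G1 X7.00 Y9.71
G1 X6.00 Y8.29
G1 X6.49 Y6.63
G1 X8.10 Y5.98
G1 X9.60 Y6.83
G1 X9.88 Y8.53
; layer 7
G0 Z10.42
G0 X8.93 Y8.25
G1 X8.35 Y8.89
G1 X7.48 Y8.84
G1 X6.99 Y8.13
G1 X7.23 Y7.30
G1 X8.03 Y6.98
G1 X8.79 Y7.40
G1 X8.93 Y8.25
M2 ; end

The solid is a regular 7-sided pyramid, base circumscribed radius ≈ 7.97 mm, apex at z ≈ 11.9 mm. Slicing at Δz = 1.49 mm — 8 equal slices spanning the solid's height, so layer i sits at z = i·h/8 — gives 7 non-empty perimeters. Each is a 7-segment closed polygon; G0 lifts to the layer z and rapids to the start vertex, then G1 traces the edges. The cross-section shrinks linearly with z (the slice at the apex is degenerate and omitted).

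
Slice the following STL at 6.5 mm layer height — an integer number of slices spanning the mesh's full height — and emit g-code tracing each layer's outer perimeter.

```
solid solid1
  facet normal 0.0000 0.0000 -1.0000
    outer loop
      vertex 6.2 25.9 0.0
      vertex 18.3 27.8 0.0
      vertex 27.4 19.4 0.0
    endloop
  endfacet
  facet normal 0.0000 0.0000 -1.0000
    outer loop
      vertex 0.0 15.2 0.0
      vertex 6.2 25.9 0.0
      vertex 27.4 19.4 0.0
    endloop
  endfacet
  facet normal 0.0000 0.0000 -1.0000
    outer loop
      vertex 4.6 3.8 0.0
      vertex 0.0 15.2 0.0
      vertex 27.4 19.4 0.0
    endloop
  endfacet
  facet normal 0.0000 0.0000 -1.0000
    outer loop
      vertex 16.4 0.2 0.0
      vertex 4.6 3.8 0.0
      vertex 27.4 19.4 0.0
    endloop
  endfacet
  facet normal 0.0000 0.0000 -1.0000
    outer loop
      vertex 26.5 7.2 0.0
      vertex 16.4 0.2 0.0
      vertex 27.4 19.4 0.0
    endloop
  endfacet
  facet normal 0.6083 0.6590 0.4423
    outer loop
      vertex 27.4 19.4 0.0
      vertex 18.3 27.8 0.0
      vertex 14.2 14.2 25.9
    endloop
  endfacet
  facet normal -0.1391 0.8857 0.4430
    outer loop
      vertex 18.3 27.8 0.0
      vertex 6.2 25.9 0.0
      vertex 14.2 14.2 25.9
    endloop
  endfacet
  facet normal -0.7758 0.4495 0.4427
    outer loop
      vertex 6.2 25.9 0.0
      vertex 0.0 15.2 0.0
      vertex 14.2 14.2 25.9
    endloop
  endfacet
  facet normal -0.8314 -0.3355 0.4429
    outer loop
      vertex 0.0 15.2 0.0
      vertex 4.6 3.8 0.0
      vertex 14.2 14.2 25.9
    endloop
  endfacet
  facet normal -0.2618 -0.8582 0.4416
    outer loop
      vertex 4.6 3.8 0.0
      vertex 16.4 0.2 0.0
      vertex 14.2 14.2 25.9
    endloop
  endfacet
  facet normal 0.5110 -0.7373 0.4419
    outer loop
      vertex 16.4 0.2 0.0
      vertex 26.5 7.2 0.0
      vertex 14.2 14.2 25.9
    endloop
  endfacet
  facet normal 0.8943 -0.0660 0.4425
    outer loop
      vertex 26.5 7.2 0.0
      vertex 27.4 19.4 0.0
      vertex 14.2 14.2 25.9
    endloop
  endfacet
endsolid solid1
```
; perimeter-only toolpath
G21 ; units = mm
G90 ; absolute positioning
G28 ; home
; layer 1
G0 Z6.5
G0 X24.1 Y18.1
G1 X17.3 Y24.4
G1 X8.2 Y23.0
G1 X3.5 Y14.9
G1 X7.0 Y6.4
G1 X15.8 Y3.7
G1 X23.4 Y8.9
G1 X24.1 Y18.1
; layer 2
G0 Z12.9
G0 X20.8 Y16.8
G1 X16.2 Y21.0
G1 X10.2 Y20.0
G1 X7.1 Y14.7
G1 X9.4 Y9.0
G1 X15.3 Y7.2
G1 X20.4 Y10.7
G1 X20.8 Y16.8
; layer 3
G0 Z19.4
G0 X17.5 Y15.5
G1 X15.2 Y17.6
G1 X12.2 Y17.1
G1 X10.6 Y14.4
G1 X11.8 Y11.6
G1 X14.8 Y10.7
G1 X17.3 Y12.4
G1 X17.5 Y15.5
M2 ; end

The solid is a regular 7-sided pyramid, base circumscribed radius ≈ 14.2 mm, apex at z ≈ 25.9 mm. Slicing at Δz = 6.5 mm — 4 equal slices spanning the solid's height, so layer i sits at z = i·h/4 — gives 3 non-empty perimeters. Each is a 7-segment closed polygon; G0 lifts to the layer z and rapids to the start vertex, then G1 traces the edges. The cross-section shrinks linearly with z (the slice at the apex is degenerate and omitted).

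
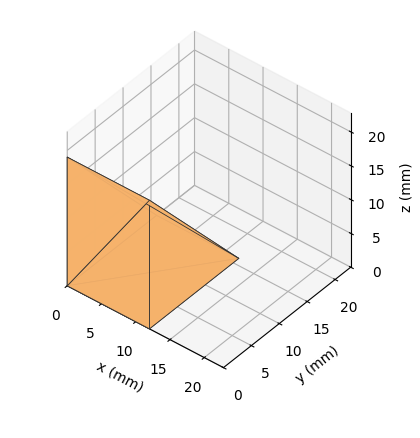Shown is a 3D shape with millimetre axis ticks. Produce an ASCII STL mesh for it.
Reading the render: the shape is a wedge (ramp): 12 × 16 mm base, rising to 19 mm along the y=0 edge and sloping linearly to z=0 at y=16 (dimensions read to the nearest mm from the axis ticks). For the STL, each face is triangulated and given an outward normal.

solid part
  facet normal 0.0000 0.0000 -1.0000
    outer loop
      vertex 12.0 16.0 0.0
      vertex 12.0 0.0 0.0
      vertex 0.0 0.0 0.0
    endloop
  endfacet
  facet normal 0.0000 0.0000 -1.0000
    outer loop
      vertex 0.0 16.0 0.0
      vertex 12.0 16.0 0.0
      vertex 0.0 0.0 0.0
    endloop
  endfacet
  facet normal 0.0000 -1.0000 0.0000
    outer loop
      vertex 0.0 0.0 0.0
      vertex 12.0 0.0 0.0
      vertex 12.0 0.0 19.0
    endloop
  endfacet
  facet normal 0.0000 -1.0000 0.0000
    outer loop
      vertex 0.0 0.0 0.0
      vertex 12.0 0.0 19.0
      vertex 0.0 0.0 19.0
    endloop
  endfacet
  facet normal 0.0000 0.7649 0.6441
    outer loop
      vertex 0.0 0.0 19.0
      vertex 12.0 0.0 19.0
      vertex 12.0 16.0 0.0
    endloop
  endfacet
  facet normal 0.0000 0.7649 0.6441
    outer loop
      vertex 0.0 0.0 19.0
      vertex 12.0 16.0 0.0
      vertex 0.0 16.0 0.0
    endloop
  endfacet
  facet normal -1.0000 0.0000 0.0000
    outer loop
      vertex 0.0 0.0 19.0
      vertex 0.0 16.0 0.0
      vertex 0.0 0.0 0.0
    endloop
  endfacet
  facet normal 1.0000 0.0000 0.0000
    outer loop
      vertex 12.0 0.0 0.0
      vertex 12.0 16.0 0.0
      vertex 12.0 0.0 19.0
    endloop
  endfacet
endsolid part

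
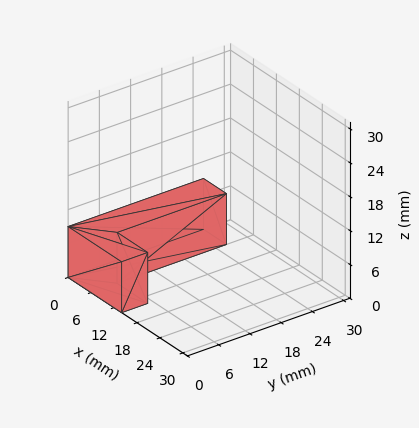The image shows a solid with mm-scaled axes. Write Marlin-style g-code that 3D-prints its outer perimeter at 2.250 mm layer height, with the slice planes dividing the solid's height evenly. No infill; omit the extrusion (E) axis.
Reading the render: the shape is an L-shaped prism: outer 14 × 26 mm, arm thicknesses ≈ 5 mm (horizontal) and 6 mm (vertical), extruded 9 mm in z (dimensions read to the nearest mm from the axis ticks). For the g-code, the solid's height is divided into equal slices at the stated Δz and each level perimeter traced with G1 moves after a G0 lift.

; perimeter-only toolpath
G21 ; units = mm
G90 ; absolute positioning
G28 ; home
; layer 1
G0 Z2.250
G0 X0.000 Y0.000
G1 X14.000 Y0.000
G1 X14.000 Y5.000
G1 X6.000 Y5.000
G1 X6.000 Y26.000
G1 X0.000 Y26.000
G1 X0.000 Y0.000
; layer 2
G0 Z4.500
G0 X0.000 Y0.000
G1 X14.000 Y0.000
G1 X14.000 Y5.000
G1 X6.000 Y5.000
G1 X6.000 Y26.000
G1 X0.000 Y26.000
G1 X0.000 Y0.000
; layer 3
G0 Z6.750
G0 X0.000 Y0.000
G1 X14.000 Y0.000
G1 X14.000 Y5.000
G1 X6.000 Y5.000
G1 X6.000 Y26.000
G1 X0.000 Y26.000
G1 X0.000 Y0.000
; layer 4
G0 Z9.000
G0 X0.000 Y0.000
G1 X14.000 Y0.000
G1 X14.000 Y5.000
G1 X6.000 Y5.000
G1 X6.000 Y26.000
G1 X0.000 Y26.000
G1 X0.000 Y0.000
M2 ; end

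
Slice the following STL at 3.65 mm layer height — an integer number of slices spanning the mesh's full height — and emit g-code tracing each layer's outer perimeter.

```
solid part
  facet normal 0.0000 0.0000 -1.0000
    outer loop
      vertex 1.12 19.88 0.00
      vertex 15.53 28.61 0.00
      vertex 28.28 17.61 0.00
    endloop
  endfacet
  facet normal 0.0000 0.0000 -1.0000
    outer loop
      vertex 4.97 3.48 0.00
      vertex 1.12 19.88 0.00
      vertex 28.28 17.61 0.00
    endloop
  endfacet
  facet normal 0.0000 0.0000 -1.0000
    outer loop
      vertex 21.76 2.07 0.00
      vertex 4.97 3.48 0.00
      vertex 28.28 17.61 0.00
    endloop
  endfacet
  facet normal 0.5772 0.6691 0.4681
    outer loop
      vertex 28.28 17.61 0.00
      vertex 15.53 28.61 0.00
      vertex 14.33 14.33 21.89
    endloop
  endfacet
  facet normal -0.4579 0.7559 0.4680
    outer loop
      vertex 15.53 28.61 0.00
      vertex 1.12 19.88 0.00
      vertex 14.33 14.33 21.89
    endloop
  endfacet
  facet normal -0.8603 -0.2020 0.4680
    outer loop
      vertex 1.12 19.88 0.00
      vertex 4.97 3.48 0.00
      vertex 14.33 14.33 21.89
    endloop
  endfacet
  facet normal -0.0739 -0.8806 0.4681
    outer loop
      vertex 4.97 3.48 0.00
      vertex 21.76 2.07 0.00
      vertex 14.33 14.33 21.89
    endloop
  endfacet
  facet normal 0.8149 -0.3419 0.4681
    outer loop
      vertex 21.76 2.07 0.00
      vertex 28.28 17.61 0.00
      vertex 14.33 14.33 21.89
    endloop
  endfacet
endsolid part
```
; perimeter-only toolpath
G21 ; units = mm
G90 ; absolute positioning
G28 ; home
; layer 1
G0 Z3.65
G0 X25.96 Y17.06
G1 X15.33 Y26.23
G1 X3.32 Y18.95
G1 X6.53 Y5.29
G1 X20.52 Y4.11
G1 X25.96 Y17.06
; layer 2
G0 Z7.30
G0 X23.63 Y16.52
G1 X15.13 Y23.85
G1 X5.52 Y18.03
G1 X8.09 Y7.10
G1 X19.28 Y6.16
G1 X23.63 Y16.52
; layer 3
G0 Z10.95
G0 X21.30 Y15.97
G1 X14.93 Y21.47
G1 X7.72 Y17.11
G1 X9.65 Y8.90
G1 X18.05 Y8.20
G1 X21.30 Y15.97
; layer 4
G0 Z14.59
G0 X18.98 Y15.42
G1 X14.73 Y19.09
G1 X9.93 Y16.18
G1 X11.21 Y10.71
G1 X16.81 Y10.24
G1 X18.98 Y15.42
; layer 5
G0 Z18.24
G0 X16.65 Y14.88
G1 X14.53 Y16.71
G1 X12.13 Y15.25
G1 X12.77 Y12.52
G1 X15.57 Y12.29
G1 X16.65 Y14.88
M2 ; end

The solid is a regular 5-sided pyramid, base circumscribed radius ≈ 14.3 mm, apex at z ≈ 21.9 mm. Slicing at Δz = 3.65 mm — 6 equal slices spanning the solid's height, so layer i sits at z = i·h/6 — gives 5 non-empty perimeters. Each is a 5-segment closed polygon; G0 lifts to the layer z and rapids to the start vertex, then G1 traces the edges. The cross-section shrinks linearly with z (the slice at the apex is degenerate and omitted).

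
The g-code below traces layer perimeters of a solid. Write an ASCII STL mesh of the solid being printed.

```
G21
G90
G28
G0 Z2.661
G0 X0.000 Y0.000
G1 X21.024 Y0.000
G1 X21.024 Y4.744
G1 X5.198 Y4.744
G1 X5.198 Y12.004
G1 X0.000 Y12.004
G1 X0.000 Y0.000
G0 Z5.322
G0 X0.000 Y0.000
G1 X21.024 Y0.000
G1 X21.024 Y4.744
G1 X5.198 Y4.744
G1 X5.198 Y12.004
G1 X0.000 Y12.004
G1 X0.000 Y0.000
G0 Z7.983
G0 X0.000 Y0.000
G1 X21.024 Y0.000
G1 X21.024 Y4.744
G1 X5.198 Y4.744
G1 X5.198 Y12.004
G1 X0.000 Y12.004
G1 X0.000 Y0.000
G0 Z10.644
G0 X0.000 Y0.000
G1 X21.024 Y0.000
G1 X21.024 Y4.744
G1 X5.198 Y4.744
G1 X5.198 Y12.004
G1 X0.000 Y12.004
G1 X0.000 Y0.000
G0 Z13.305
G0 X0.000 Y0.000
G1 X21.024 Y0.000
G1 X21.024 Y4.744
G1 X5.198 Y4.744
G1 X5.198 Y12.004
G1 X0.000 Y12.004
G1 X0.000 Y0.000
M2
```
solid part
  facet normal 0.0000 0.0000 -1.0000
    outer loop
      vertex 21.024 4.744 0.000
      vertex 21.024 0.000 0.000
      vertex 0.000 0.000 0.000
    endloop
  endfacet
  facet normal 0.0000 0.0000 -1.0000
    outer loop
      vertex 5.198 4.744 0.000
      vertex 21.024 4.744 0.000
      vertex 0.000 0.000 0.000
    endloop
  endfacet
  facet normal 0.0000 0.0000 -1.0000
    outer loop
      vertex 5.198 12.004 0.000
      vertex 5.198 4.744 0.000
      vertex 0.000 0.000 0.000
    endloop
  endfacet
  facet normal 0.0000 0.0000 -1.0000
    outer loop
      vertex 0.000 12.004 0.000
      vertex 5.198 12.004 0.000
      vertex 0.000 0.000 0.000
    endloop
  endfacet
  facet normal 0.0000 0.0000 1.0000
    outer loop
      vertex 0.000 0.000 13.305
      vertex 21.024 0.000 13.305
      vertex 21.024 4.744 13.305
    endloop
  endfacet
  facet normal 0.0000 0.0000 1.0000
    outer loop
      vertex 0.000 0.000 13.305
      vertex 21.024 4.744 13.305
      vertex 5.198 4.744 13.305
    endloop
  endfacet
  facet normal 0.0000 0.0000 1.0000
    outer loop
      vertex 0.000 0.000 13.305
      vertex 5.198 4.744 13.305
      vertex 5.198 12.004 13.305
    endloop
  endfacet
  facet normal 0.0000 0.0000 1.0000
    outer loop
      vertex 0.000 0.000 13.305
      vertex 5.198 12.004 13.305
      vertex 0.000 12.004 13.305
    endloop
  endfacet
  facet normal 0.0000 -1.0000 0.0000
    outer loop
      vertex 0.000 0.000 0.000
      vertex 21.024 0.000 0.000
      vertex 21.024 0.000 13.305
    endloop
  endfacet
  facet normal 0.0000 -1.0000 0.0000
    outer loop
      vertex 0.000 0.000 0.000
      vertex 21.024 0.000 13.305
      vertex 0.000 0.000 13.305
    endloop
  endfacet
  facet normal 1.0000 0.0000 0.0000
    outer loop
      vertex 21.024 0.000 0.000
      vertex 21.024 4.744 0.000
      vertex 21.024 4.744 13.305
    endloop
  endfacet
  facet normal 1.0000 0.0000 0.0000
    outer loop
      vertex 21.024 0.000 0.000
      vertex 21.024 4.744 13.305
      vertex 21.024 0.000 13.305
    endloop
  endfacet
  facet normal 0.0000 1.0000 0.0000
    outer loop
      vertex 21.024 4.744 0.000
      vertex 5.198 4.744 0.000
      vertex 5.198 4.744 13.305
    endloop
  endfacet
  facet normal 0.0000 1.0000 0.0000
    outer loop
      vertex 21.024 4.744 0.000
      vertex 5.198 4.744 13.305
      vertex 21.024 4.744 13.305
    endloop
  endfacet
  facet normal 1.0000 0.0000 0.0000
    outer loop
      vertex 5.198 4.744 0.000
      vertex 5.198 12.004 0.000
      vertex 5.198 12.004 13.305
    endloop
  endfacet
  facet normal 1.0000 0.0000 0.0000
    outer loop
      vertex 5.198 4.744 0.000
      vertex 5.198 12.004 13.305
      vertex 5.198 4.744 13.305
    endloop
  endfacet
  facet normal 0.0000 1.0000 0.0000
    outer loop
      vertex 5.198 12.004 0.000
      vertex 0.000 12.004 0.000
      vertex 0.000 12.004 13.305
    endloop
  endfacet
  facet normal 0.0000 1.0000 0.0000
    outer loop
      vertex 5.198 12.004 0.000
      vertex 0.000 12.004 13.305
      vertex 5.198 12.004 13.305
    endloop
  endfacet
  facet normal -1.0000 0.0000 0.0000
    outer loop
      vertex 0.000 12.004 0.000
      vertex 0.000 0.000 0.000
      vertex 0.000 0.000 13.305
    endloop
  endfacet
  facet normal -1.0000 0.0000 0.0000
    outer loop
      vertex 0.000 12.004 0.000
      vertex 0.000 0.000 13.305
      vertex 0.000 12.004 13.305
    endloop
  endfacet
endsolid part

The G0 Z moves step by Δz≈2.661 mm. Every layer's G1 loop is the same polygon, so the solid is a straight extrusion of it from z=0 to z≈13.3. Closing with flat bottom and top caps and triangulating gives 20 facets — an L-shaped prism: outer 21 × 12 mm, arm thicknesses ≈ 4.74 mm (horizontal) and 5.2 mm (vertical), extruded 13.3 mm in z.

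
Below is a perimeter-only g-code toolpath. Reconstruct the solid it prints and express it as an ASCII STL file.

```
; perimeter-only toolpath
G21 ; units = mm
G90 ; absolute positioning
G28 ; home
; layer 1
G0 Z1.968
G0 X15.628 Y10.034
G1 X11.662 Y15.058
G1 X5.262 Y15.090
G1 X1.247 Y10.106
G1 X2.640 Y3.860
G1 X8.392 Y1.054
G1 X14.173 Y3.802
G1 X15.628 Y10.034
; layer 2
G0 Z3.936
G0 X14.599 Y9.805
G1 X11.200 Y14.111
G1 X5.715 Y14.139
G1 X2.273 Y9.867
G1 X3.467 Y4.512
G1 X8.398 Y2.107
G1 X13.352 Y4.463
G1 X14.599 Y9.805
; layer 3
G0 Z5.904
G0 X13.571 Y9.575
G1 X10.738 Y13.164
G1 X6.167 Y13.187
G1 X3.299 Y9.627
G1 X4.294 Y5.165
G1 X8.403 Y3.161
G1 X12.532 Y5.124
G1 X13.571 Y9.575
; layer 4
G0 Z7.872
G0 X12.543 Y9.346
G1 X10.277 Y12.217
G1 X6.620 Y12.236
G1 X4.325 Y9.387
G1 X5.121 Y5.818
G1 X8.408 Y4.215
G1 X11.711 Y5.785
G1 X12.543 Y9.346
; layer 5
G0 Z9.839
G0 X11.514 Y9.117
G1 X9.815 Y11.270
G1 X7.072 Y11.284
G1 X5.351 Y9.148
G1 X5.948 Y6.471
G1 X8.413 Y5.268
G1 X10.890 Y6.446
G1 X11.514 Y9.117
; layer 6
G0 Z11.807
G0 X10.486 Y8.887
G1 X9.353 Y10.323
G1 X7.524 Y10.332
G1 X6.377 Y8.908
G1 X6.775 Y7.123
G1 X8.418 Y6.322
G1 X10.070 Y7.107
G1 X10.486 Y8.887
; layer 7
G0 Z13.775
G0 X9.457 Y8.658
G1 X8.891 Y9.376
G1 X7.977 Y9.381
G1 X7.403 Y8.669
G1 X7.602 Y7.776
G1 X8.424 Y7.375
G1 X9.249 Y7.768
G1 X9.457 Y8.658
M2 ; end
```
solid part
  facet normal 0.0000 0.0000 -1.0000
    outer loop
      vertex 4.810 16.042 0.000
      vertex 12.124 16.005 0.000
      vertex 16.656 10.263 0.000
    endloop
  endfacet
  facet normal 0.0000 0.0000 -1.0000
    outer loop
      vertex 0.221 10.346 0.000
      vertex 4.810 16.042 0.000
      vertex 16.656 10.263 0.000
    endloop
  endfacet
  facet normal 0.0000 0.0000 -1.0000
    outer loop
      vertex 1.813 3.207 0.000
      vertex 0.221 10.346 0.000
      vertex 16.656 10.263 0.000
    endloop
  endfacet
  facet normal 0.0000 0.0000 -1.0000
    outer loop
      vertex 8.387 0.000 0.000
      vertex 1.813 3.207 0.000
      vertex 16.656 10.263 0.000
    endloop
  endfacet
  facet normal 0.0000 0.0000 -1.0000
    outer loop
      vertex 14.993 3.141 0.000
      vertex 8.387 0.000 0.000
      vertex 16.656 10.263 0.000
    endloop
  endfacet
  facet normal 0.7070 0.5580 0.4345
    outer loop
      vertex 16.656 10.263 0.000
      vertex 12.124 16.005 0.000
      vertex 8.429 8.429 15.743
    endloop
  endfacet
  facet normal 0.0046 0.9007 0.4345
    outer loop
      vertex 12.124 16.005 0.000
      vertex 4.810 16.042 0.000
      vertex 8.429 8.429 15.743
    endloop
  endfacet
  facet normal -0.7014 0.5651 0.4345
    outer loop
      vertex 4.810 16.042 0.000
      vertex 0.221 10.346 0.000
      vertex 8.429 8.429 15.743
    endloop
  endfacet
  facet normal -0.8791 -0.1960 0.4345
    outer loop
      vertex 0.221 10.346 0.000
      vertex 1.813 3.207 0.000
      vertex 8.429 8.429 15.743
    endloop
  endfacet
  facet normal -0.3949 -0.8095 0.4345
    outer loop
      vertex 1.813 3.207 0.000
      vertex 8.387 0.000 0.000
      vertex 8.429 8.429 15.743
    endloop
  endfacet
  facet normal 0.3868 -0.8134 0.4345
    outer loop
      vertex 8.387 0.000 0.000
      vertex 14.993 3.141 0.000
      vertex 8.429 8.429 15.743
    endloop
  endfacet
  facet normal 0.8771 -0.2048 0.4345
    outer loop
      vertex 14.993 3.141 0.000
      vertex 16.656 10.263 0.000
      vertex 8.429 8.429 15.743
    endloop
  endfacet
endsolid part

The G0 Z moves step by Δz≈1.968 mm. The G1 loops shrink linearly with z, so the solid tapers from its base footprint up to z≈15.7. Closing with a flat bottom cap and the tapered top and triangulating gives 12 facets — a regular 7-sided pyramid, base circumscribed radius ≈ 8.43 mm, apex at z ≈ 15.7 mm.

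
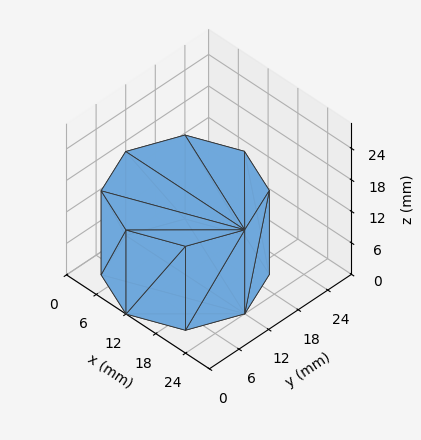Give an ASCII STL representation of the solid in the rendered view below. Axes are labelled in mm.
Reading the render: the shape is a regular 8-sided prism (a cylinder approximated with 8 flat sides), circumscribed radius ≈ 12 mm, height ≈ 16 mm (dimensions read to the nearest mm from the axis ticks). For the STL, each face is triangulated and given an outward normal.

solid part
  facet normal 0.0000 0.0000 -1.0000
    outer loop
      vertex 12.0 24.0 0.0
      vertex 20.5 20.5 0.0
      vertex 24.0 12.0 0.0
    endloop
  endfacet
  facet normal 0.0000 0.0000 -1.0000
    outer loop
      vertex 3.5 20.5 0.0
      vertex 12.0 24.0 0.0
      vertex 24.0 12.0 0.0
    endloop
  endfacet
  facet normal 0.0000 0.0000 -1.0000
    outer loop
      vertex 0.0 12.0 0.0
      vertex 3.5 20.5 0.0
      vertex 24.0 12.0 0.0
    endloop
  endfacet
  facet normal 0.0000 0.0000 -1.0000
    outer loop
      vertex 3.5 3.5 0.0
      vertex 0.0 12.0 0.0
      vertex 24.0 12.0 0.0
    endloop
  endfacet
  facet normal 0.0000 0.0000 -1.0000
    outer loop
      vertex 12.0 0.0 0.0
      vertex 3.5 3.5 0.0
      vertex 24.0 12.0 0.0
    endloop
  endfacet
  facet normal 0.0000 0.0000 -1.0000
    outer loop
      vertex 20.5 3.5 0.0
      vertex 12.0 0.0 0.0
      vertex 24.0 12.0 0.0
    endloop
  endfacet
  facet normal 0.0000 0.0000 1.0000
    outer loop
      vertex 24.0 12.0 16.0
      vertex 20.5 20.5 16.0
      vertex 12.0 24.0 16.0
    endloop
  endfacet
  facet normal 0.0000 0.0000 1.0000
    outer loop
      vertex 24.0 12.0 16.0
      vertex 12.0 24.0 16.0
      vertex 3.5 20.5 16.0
    endloop
  endfacet
  facet normal 0.0000 0.0000 1.0000
    outer loop
      vertex 24.0 12.0 16.0
      vertex 3.5 20.5 16.0
      vertex 0.0 12.0 16.0
    endloop
  endfacet
  facet normal 0.0000 0.0000 1.0000
    outer loop
      vertex 24.0 12.0 16.0
      vertex 0.0 12.0 16.0
      vertex 3.5 3.5 16.0
    endloop
  endfacet
  facet normal 0.0000 0.0000 1.0000
    outer loop
      vertex 24.0 12.0 16.0
      vertex 3.5 3.5 16.0
      vertex 12.0 0.0 16.0
    endloop
  endfacet
  facet normal 0.0000 0.0000 1.0000
    outer loop
      vertex 24.0 12.0 16.0
      vertex 12.0 0.0 16.0
      vertex 20.5 3.5 16.0
    endloop
  endfacet
  facet normal 0.9247 0.3807 0.0000
    outer loop
      vertex 24.0 12.0 0.0
      vertex 20.5 20.5 0.0
      vertex 20.5 20.5 16.0
    endloop
  endfacet
  facet normal 0.9247 0.3807 0.0000
    outer loop
      vertex 24.0 12.0 0.0
      vertex 20.5 20.5 16.0
      vertex 24.0 12.0 16.0
    endloop
  endfacet
  facet normal 0.3807 0.9247 0.0000
    outer loop
      vertex 20.5 20.5 0.0
      vertex 12.0 24.0 0.0
      vertex 12.0 24.0 16.0
    endloop
  endfacet
  facet normal 0.3807 0.9247 0.0000
    outer loop
      vertex 20.5 20.5 0.0
      vertex 12.0 24.0 16.0
      vertex 20.5 20.5 16.0
    endloop
  endfacet
  facet normal -0.3807 0.9247 0.0000
    outer loop
      vertex 12.0 24.0 0.0
      vertex 3.5 20.5 0.0
      vertex 3.5 20.5 16.0
    endloop
  endfacet
  facet normal -0.3807 0.9247 0.0000
    outer loop
      vertex 12.0 24.0 0.0
      vertex 3.5 20.5 16.0
      vertex 12.0 24.0 16.0
    endloop
  endfacet
  facet normal -0.9247 0.3807 0.0000
    outer loop
      vertex 3.5 20.5 0.0
      vertex 0.0 12.0 0.0
      vertex 0.0 12.0 16.0
    endloop
  endfacet
  facet normal -0.9247 0.3807 0.0000
    outer loop
      vertex 3.5 20.5 0.0
      vertex 0.0 12.0 16.0
      vertex 3.5 20.5 16.0
    endloop
  endfacet
  facet normal -0.9247 -0.3807 0.0000
    outer loop
      vertex 0.0 12.0 0.0
      vertex 3.5 3.5 0.0
      vertex 3.5 3.5 16.0
    endloop
  endfacet
  facet normal -0.9247 -0.3807 0.0000
    outer loop
      vertex 0.0 12.0 0.0
      vertex 3.5 3.5 16.0
      vertex 0.0 12.0 16.0
    endloop
  endfacet
  facet normal -0.3807 -0.9247 0.0000
    outer loop
      vertex 3.5 3.5 0.0
      vertex 12.0 0.0 0.0
      vertex 12.0 0.0 16.0
    endloop
  endfacet
  facet normal -0.3807 -0.9247 0.0000
    outer loop
      vertex 3.5 3.5 0.0
      vertex 12.0 0.0 16.0
      vertex 3.5 3.5 16.0
    endloop
  endfacet
  facet normal 0.3807 -0.9247 0.0000
    outer loop
      vertex 12.0 0.0 0.0
      vertex 20.5 3.5 0.0
      vertex 20.5 3.5 16.0
    endloop
  endfacet
  facet normal 0.3807 -0.9247 0.0000
    outer loop
      vertex 12.0 0.0 0.0
      vertex 20.5 3.5 16.0
      vertex 12.0 0.0 16.0
    endloop
  endfacet
  facet normal 0.9247 -0.3807 0.0000
    outer loop
      vertex 20.5 3.5 0.0
      vertex 24.0 12.0 0.0
      vertex 24.0 12.0 16.0
    endloop
  endfacet
  facet normal 0.9247 -0.3807 0.0000
    outer loop
      vertex 20.5 3.5 0.0
      vertex 24.0 12.0 16.0
      vertex 20.5 3.5 16.0
    endloop
  endfacet
endsolid part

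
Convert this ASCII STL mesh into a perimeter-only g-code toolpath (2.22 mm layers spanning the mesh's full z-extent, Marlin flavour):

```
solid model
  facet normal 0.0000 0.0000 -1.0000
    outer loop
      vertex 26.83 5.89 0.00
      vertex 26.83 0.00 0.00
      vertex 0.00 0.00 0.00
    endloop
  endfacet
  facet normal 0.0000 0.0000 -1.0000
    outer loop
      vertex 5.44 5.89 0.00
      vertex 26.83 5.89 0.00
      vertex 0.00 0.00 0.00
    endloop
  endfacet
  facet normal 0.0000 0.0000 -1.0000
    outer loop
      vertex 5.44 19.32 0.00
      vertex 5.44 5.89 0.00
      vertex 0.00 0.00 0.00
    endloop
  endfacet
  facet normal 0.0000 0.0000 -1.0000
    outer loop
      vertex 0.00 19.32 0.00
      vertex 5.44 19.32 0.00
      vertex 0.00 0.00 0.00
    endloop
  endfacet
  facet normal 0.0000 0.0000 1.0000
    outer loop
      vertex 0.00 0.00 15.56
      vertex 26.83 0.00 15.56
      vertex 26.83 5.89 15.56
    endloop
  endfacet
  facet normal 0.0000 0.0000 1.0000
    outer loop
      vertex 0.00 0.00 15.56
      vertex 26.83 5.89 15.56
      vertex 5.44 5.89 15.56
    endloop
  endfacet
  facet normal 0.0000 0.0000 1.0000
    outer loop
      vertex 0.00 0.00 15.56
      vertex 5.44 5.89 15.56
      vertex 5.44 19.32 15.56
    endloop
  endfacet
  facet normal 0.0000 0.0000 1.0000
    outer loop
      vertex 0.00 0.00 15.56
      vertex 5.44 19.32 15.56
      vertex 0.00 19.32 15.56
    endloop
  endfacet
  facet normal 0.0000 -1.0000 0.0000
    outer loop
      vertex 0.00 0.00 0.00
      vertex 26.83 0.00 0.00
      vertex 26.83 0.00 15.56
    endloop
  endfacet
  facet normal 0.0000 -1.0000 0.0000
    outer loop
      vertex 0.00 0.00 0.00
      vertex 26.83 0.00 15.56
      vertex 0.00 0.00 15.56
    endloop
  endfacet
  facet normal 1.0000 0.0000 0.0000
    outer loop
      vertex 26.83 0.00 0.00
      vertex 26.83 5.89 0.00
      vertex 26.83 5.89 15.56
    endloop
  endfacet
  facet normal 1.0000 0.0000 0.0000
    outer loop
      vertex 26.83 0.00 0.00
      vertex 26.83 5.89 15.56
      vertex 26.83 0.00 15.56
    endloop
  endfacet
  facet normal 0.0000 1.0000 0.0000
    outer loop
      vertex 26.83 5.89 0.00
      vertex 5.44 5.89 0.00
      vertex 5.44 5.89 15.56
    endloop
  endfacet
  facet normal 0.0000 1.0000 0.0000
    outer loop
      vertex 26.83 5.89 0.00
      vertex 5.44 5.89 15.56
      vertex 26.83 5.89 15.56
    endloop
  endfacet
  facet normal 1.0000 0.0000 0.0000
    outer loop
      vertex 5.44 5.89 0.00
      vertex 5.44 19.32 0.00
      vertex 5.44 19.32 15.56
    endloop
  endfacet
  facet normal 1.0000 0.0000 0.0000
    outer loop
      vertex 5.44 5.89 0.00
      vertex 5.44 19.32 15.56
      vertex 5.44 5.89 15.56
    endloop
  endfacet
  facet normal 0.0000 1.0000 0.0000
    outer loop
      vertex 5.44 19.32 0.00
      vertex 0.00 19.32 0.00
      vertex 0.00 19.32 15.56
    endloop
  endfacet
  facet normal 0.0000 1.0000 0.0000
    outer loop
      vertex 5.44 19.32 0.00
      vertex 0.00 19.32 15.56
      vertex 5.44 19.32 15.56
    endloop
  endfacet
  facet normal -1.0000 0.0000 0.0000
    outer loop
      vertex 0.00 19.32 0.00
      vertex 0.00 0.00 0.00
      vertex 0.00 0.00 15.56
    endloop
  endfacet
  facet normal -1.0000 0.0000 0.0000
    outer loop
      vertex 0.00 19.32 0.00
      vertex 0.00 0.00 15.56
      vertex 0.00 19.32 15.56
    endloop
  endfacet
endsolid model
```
; perimeter-only toolpath
G21 ; units = mm
G90 ; absolute positioning
G28 ; home
; layer 1
G0 Z2.22
G0 X0.00 Y0.00
G1 X26.83 Y0.00
G1 X26.83 Y5.89
G1 X5.44 Y5.89
G1 X5.44 Y19.32
G1 X0.00 Y19.32
G1 X0.00 Y0.00
; layer 2
G0 Z4.45
G0 X0.00 Y0.00
G1 X26.83 Y0.00
G1 X26.83 Y5.89
G1 X5.44 Y5.89
G1 X5.44 Y19.32
G1 X0.00 Y19.32
G1 X0.00 Y0.00
; layer 3
G0 Z6.67
G0 X0.00 Y0.00
G1 X26.83 Y0.00
G1 X26.83 Y5.89
G1 X5.44 Y5.89
G1 X5.44 Y19.32
G1 X0.00 Y19.32
G1 X0.00 Y0.00
; layer 4
G0 Z8.89
G0 X0.00 Y0.00
G1 X26.83 Y0.00
G1 X26.83 Y5.89
G1 X5.44 Y5.89
G1 X5.44 Y19.32
G1 X0.00 Y19.32
G1 X0.00 Y0.00
; layer 5
G0 Z11.11
G0 X0.00 Y0.00
G1 X26.83 Y0.00
G1 X26.83 Y5.89
G1 X5.44 Y5.89
G1 X5.44 Y19.32
G1 X0.00 Y19.32
G1 X0.00 Y0.00
; layer 6
G0 Z13.34
G0 X0.00 Y0.00
G1 X26.83 Y0.00
G1 X26.83 Y5.89
G1 X5.44 Y5.89
G1 X5.44 Y19.32
G1 X0.00 Y19.32
G1 X0.00 Y0.00
; layer 7
G0 Z15.56
G0 X0.00 Y0.00
G1 X26.83 Y0.00
G1 X26.83 Y5.89
G1 X5.44 Y5.89
G1 X5.44 Y19.32
G1 X0.00 Y19.32
G1 X0.00 Y0.00
M2 ; end

The solid is an L-shaped prism: outer 26.8 × 19.3 mm, arm thicknesses ≈ 5.89 mm (horizontal) and 5.44 mm (vertical), extruded 15.6 mm in z. Slicing at Δz = 2.22 mm — 7 equal slices spanning the solid's height, so layer i sits at z = i·h/7 — gives 7 non-empty perimeters. Each is a 6-segment closed polygon; G0 lifts to the layer z and rapids to the start vertex, then G1 traces the edges.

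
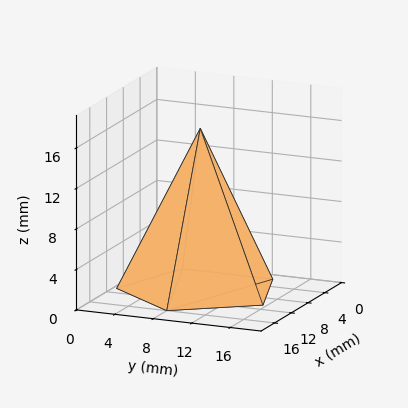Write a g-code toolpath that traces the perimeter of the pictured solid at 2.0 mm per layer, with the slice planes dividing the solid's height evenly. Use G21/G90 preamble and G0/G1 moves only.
Reading the render: the shape is a regular 5-sided pyramid, base circumscribed radius ≈ 8 mm, apex at z ≈ 16 mm (dimensions read to the nearest mm from the axis ticks). For the g-code, the solid's height is divided into equal slices at the stated Δz and each level perimeter traced with G1 moves after a G0 lift.

; perimeter-only toolpath
G21 ; units = mm
G90 ; absolute positioning
G28 ; home
; layer 1
G0 Z2.0
G0 X15.0 Y8.0
G1 X10.2 Y14.7
G1 X2.3 Y12.1
G1 X2.3 Y3.9
G1 X10.2 Y1.4
G1 X15.0 Y8.0
; layer 2
G0 Z4.0
G0 X14.0 Y8.0
G1 X9.9 Y13.7
G1 X3.1 Y11.5
G1 X3.1 Y4.5
G1 X9.9 Y2.3
G1 X14.0 Y8.0
; layer 3
G0 Z6.0
G0 X13.0 Y8.0
G1 X9.6 Y12.8
G1 X3.9 Y10.9
G1 X3.9 Y5.1
G1 X9.6 Y3.2
G1 X13.0 Y8.0
; layer 4
G0 Z8.0
G0 X12.0 Y8.0
G1 X9.2 Y11.8
G1 X4.8 Y10.3
G1 X4.8 Y5.7
G1 X9.2 Y4.2
G1 X12.0 Y8.0
; layer 5
G0 Z10.0
G0 X11.0 Y8.0
G1 X8.9 Y10.8
G1 X5.6 Y9.8
G1 X5.6 Y6.2
G1 X8.9 Y5.2
G1 X11.0 Y8.0
; layer 6
G0 Z12.0
G0 X10.0 Y8.0
G1 X8.6 Y9.9
G1 X6.4 Y9.2
G1 X6.4 Y6.8
G1 X8.6 Y6.1
G1 X10.0 Y8.0
; layer 7
G0 Z14.0
G0 X9.0 Y8.0
G1 X8.3 Y8.9
G1 X7.2 Y8.6
G1 X7.2 Y7.4
G1 X8.3 Y7.0
G1 X9.0 Y8.0
M2 ; end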